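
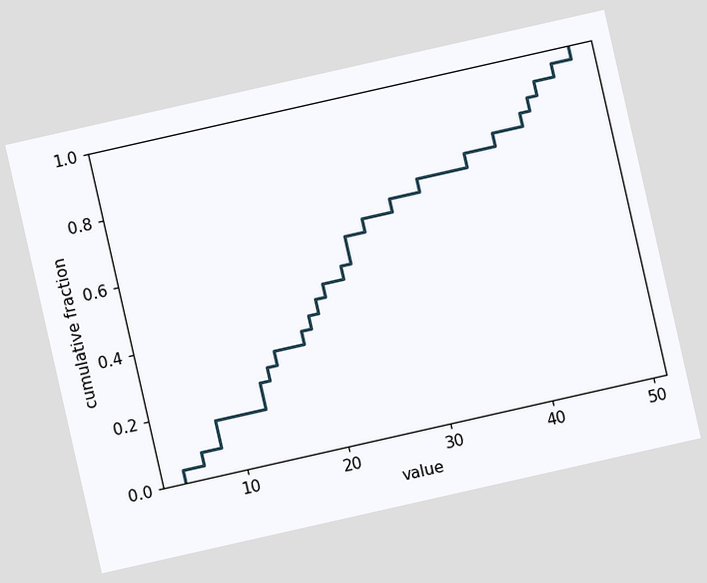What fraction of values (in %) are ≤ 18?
The chart is tilted about 13° counter-clockwise. At x=18 the ECDF step is at 36%.

36%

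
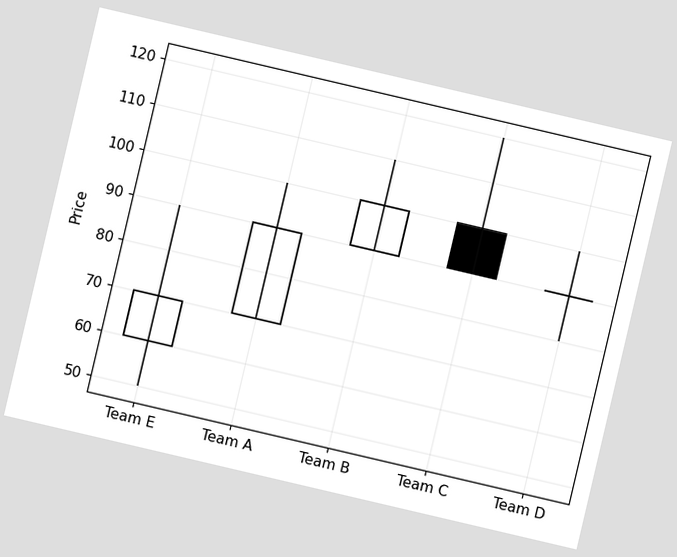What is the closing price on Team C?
The chart is tilted about 13° clockwise. The Team C candle closes at 90.

90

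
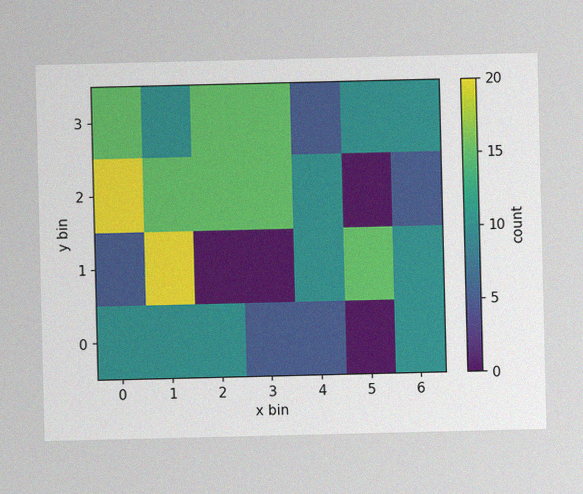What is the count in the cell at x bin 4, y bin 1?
The image has some photo noise and uneven lighting. Matching the cell (4, 1) against the colorbar gives 10.

10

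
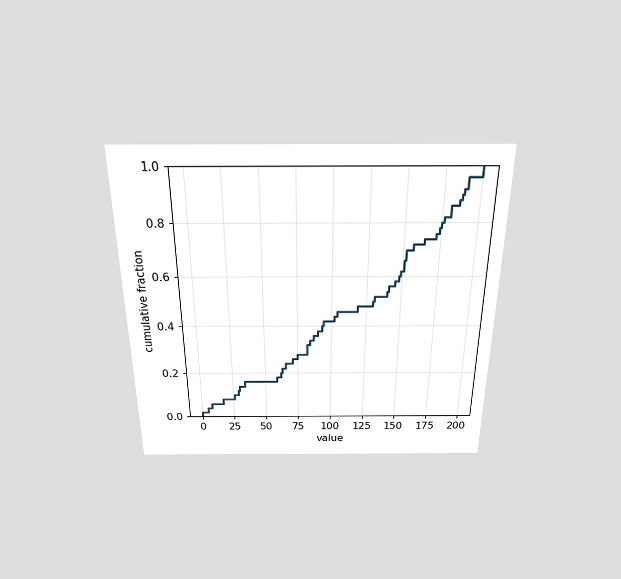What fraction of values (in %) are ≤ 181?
86%

The chart is viewed slightly from above. At x=181 the ECDF step is at 86%.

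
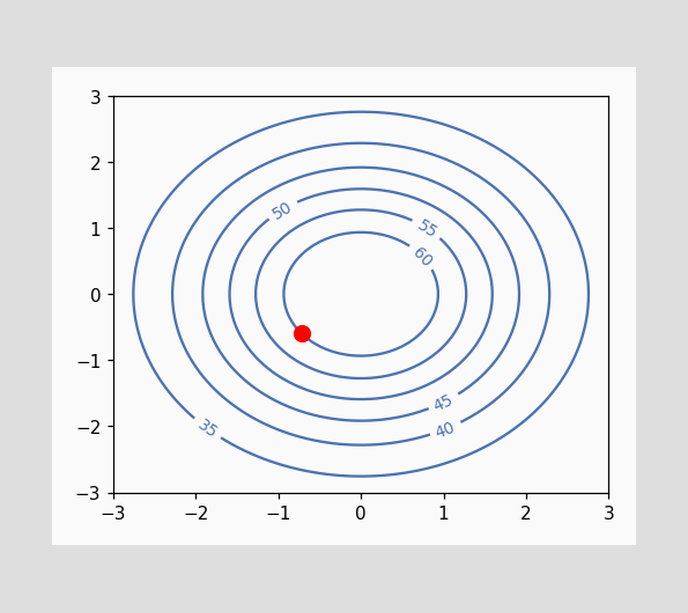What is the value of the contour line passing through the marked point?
The marked point sits on the contour labelled 60.

60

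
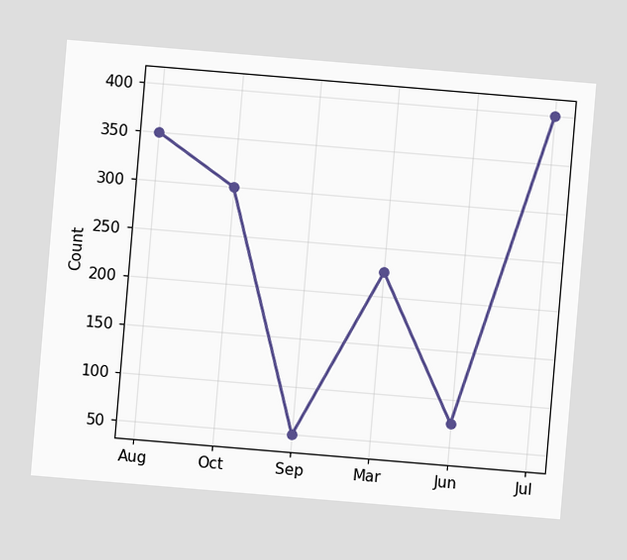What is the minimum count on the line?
The chart is tilted about 5° clockwise. The lowest point is at Sep, and reading across to the y-axis gives 50.

50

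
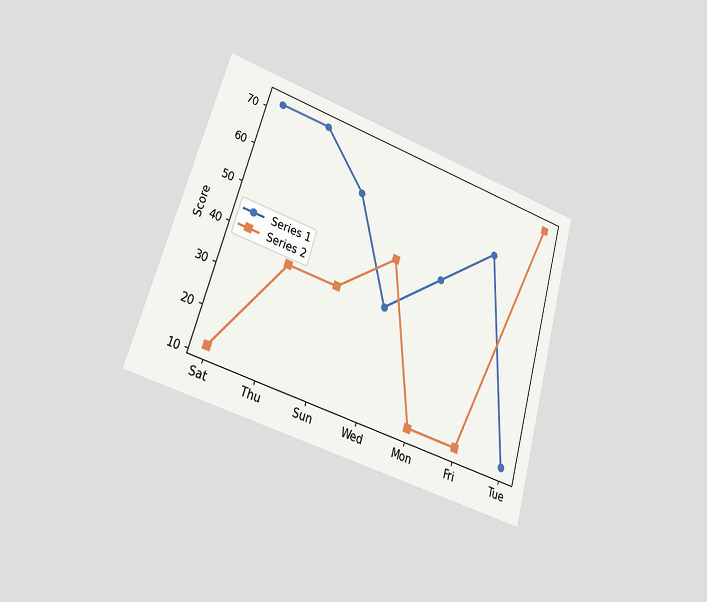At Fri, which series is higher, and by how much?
Series 1, by 48

The chart is tilted about 16° clockwise and viewed at a slight angle. At Fri, Series 1 sits above the other line by 48.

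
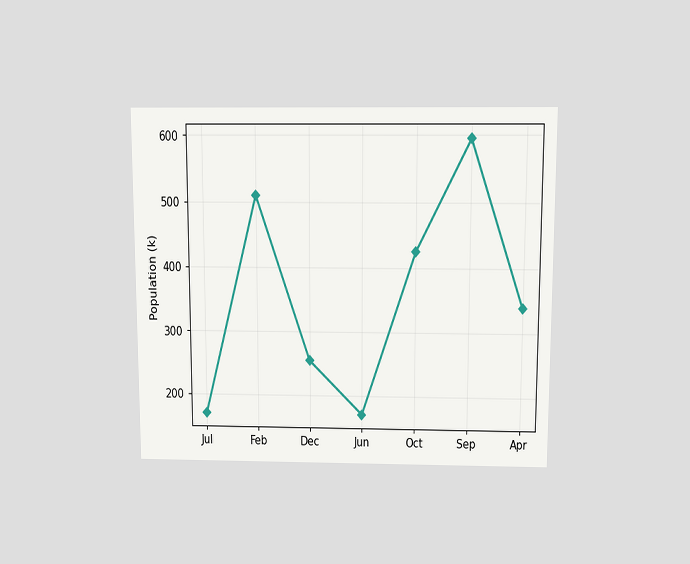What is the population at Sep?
595k

The chart is viewed slightly from above. At Sep, the line is at 595k.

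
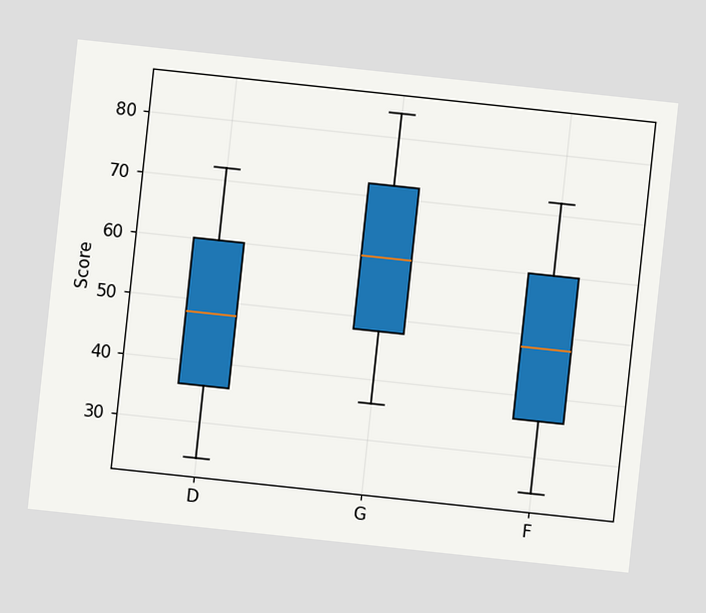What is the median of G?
The chart is tilted about 6° clockwise. The median line in the G box sits at 60.

60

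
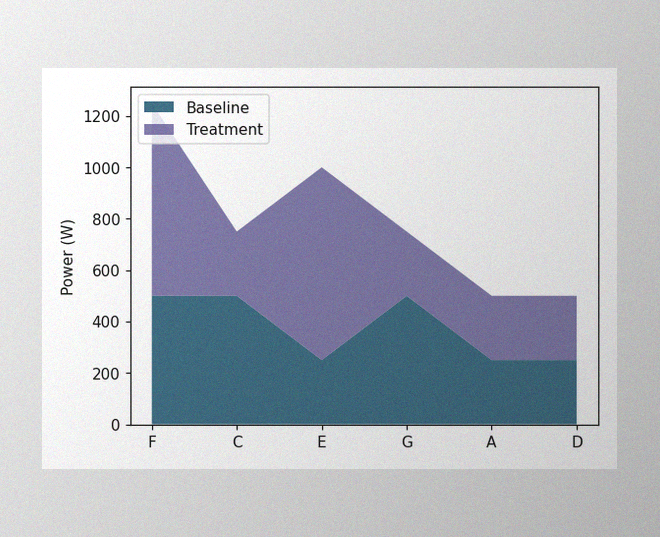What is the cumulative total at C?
The image has some photo noise and uneven lighting. The stacked total at C reaches 750W.

750W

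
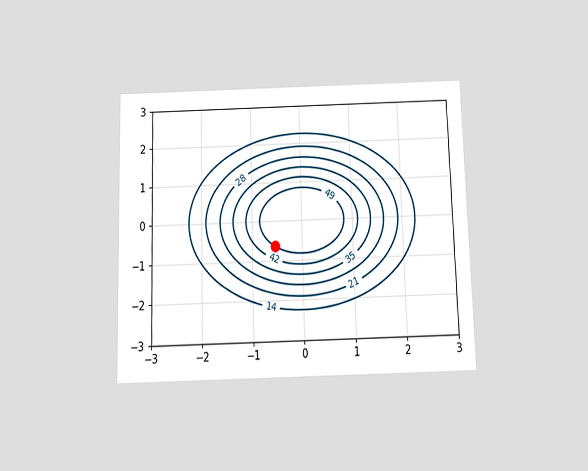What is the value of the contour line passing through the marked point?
49

The chart is viewed slightly from below. The marked point sits on the contour labelled 49.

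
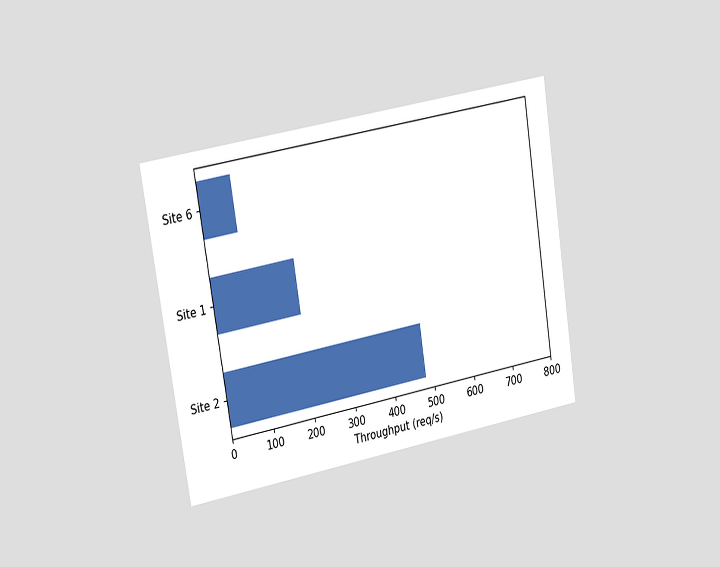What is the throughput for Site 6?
80req/s

The chart is tilted about 9° counter-clockwise and viewed slightly from the left. Reading along the chart's x-axis, the Site 6 bar reaches 80req/s.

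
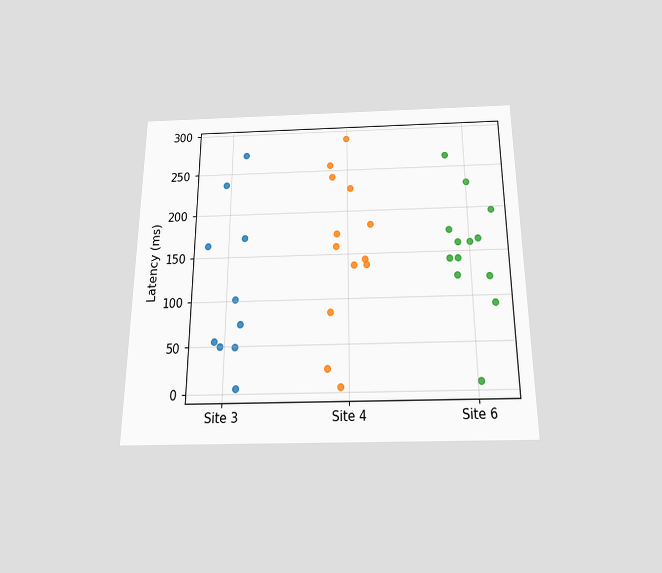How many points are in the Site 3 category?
The chart is viewed slightly from below. Counting the markers in the Site 3 column gives 10.

10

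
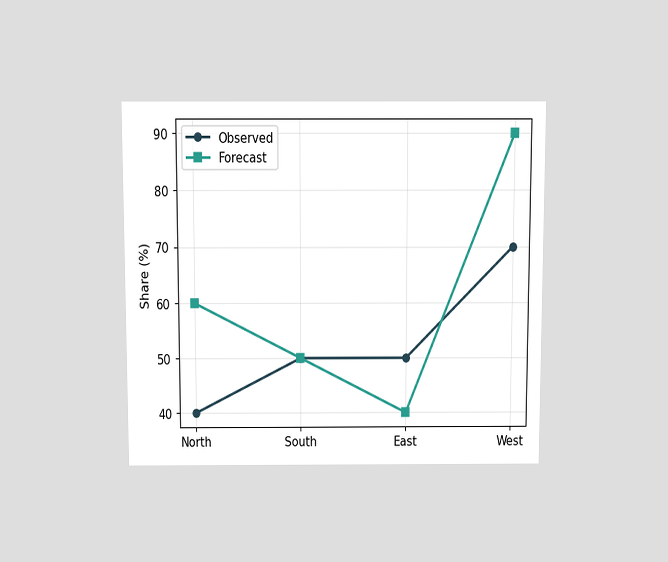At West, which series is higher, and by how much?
The chart is viewed slightly from above. At West, Forecast sits above the other line by 20%.

Forecast, by 20%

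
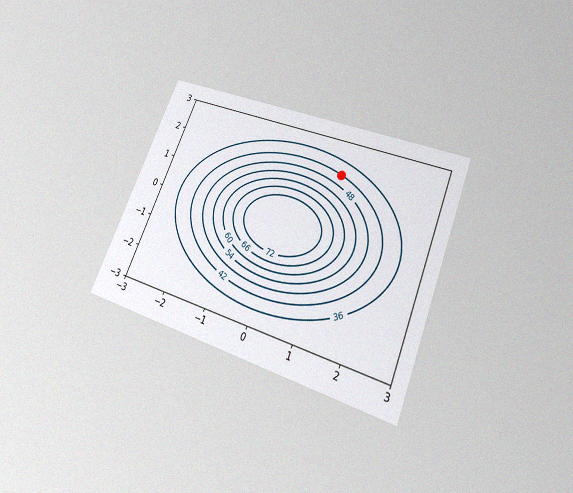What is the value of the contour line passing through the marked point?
42

The chart is tilted about 22° clockwise and viewed slightly from below, with some photo noise. The marked point sits on the contour labelled 42.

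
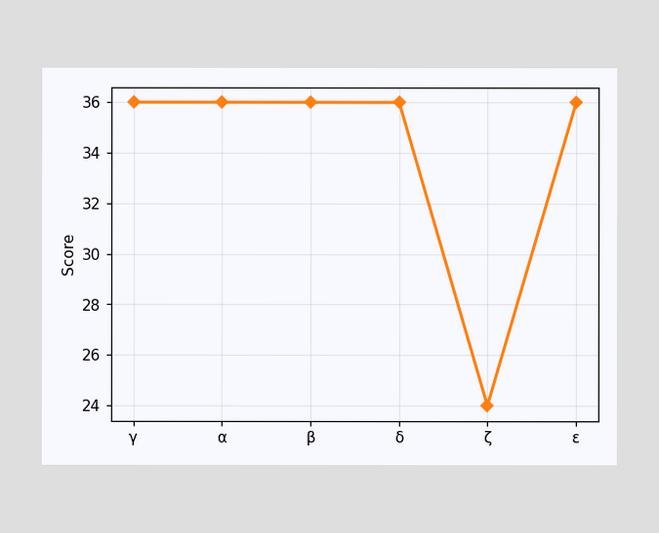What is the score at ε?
At ε, the line is at 36.

36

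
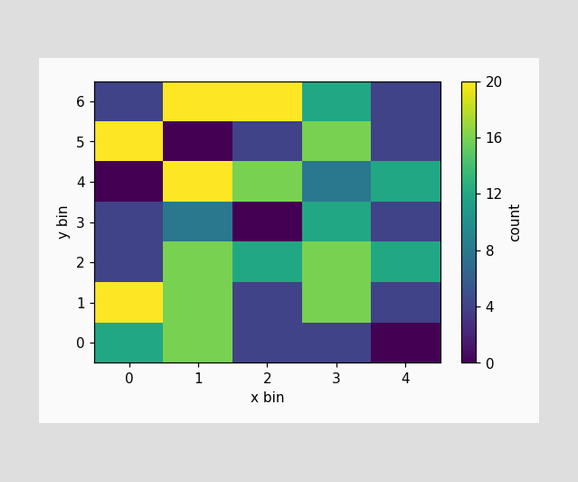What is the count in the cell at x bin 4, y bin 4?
12

Matching the cell (4, 4) against the colorbar gives 12.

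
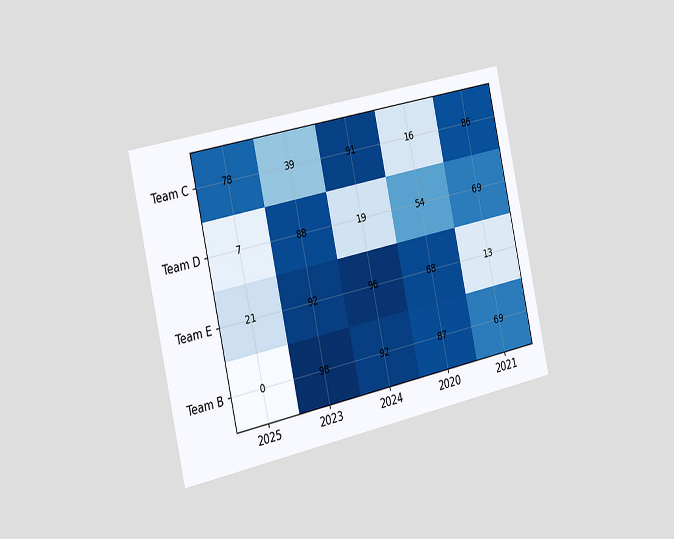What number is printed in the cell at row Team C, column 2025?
78

The chart is tilted about 12° counter-clockwise and viewed slightly from the left. The (Team C, 2025) cell reads 78.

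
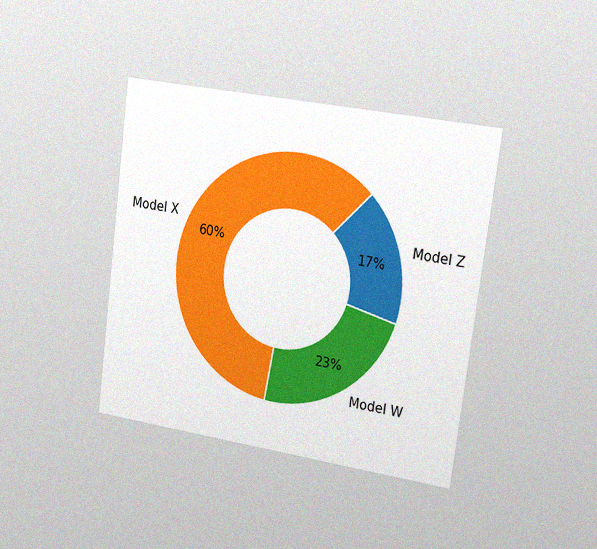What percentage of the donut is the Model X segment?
The chart is tilted about 7° clockwise and viewed slightly from the right, with some photo noise. The Model X segment takes up 60% of the ring.

60%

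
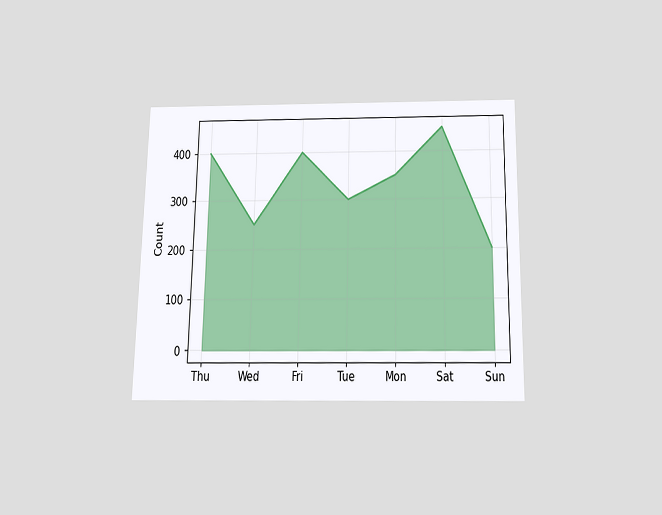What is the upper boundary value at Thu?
The chart is viewed slightly from below. At Thu the upper boundary is at 400.

400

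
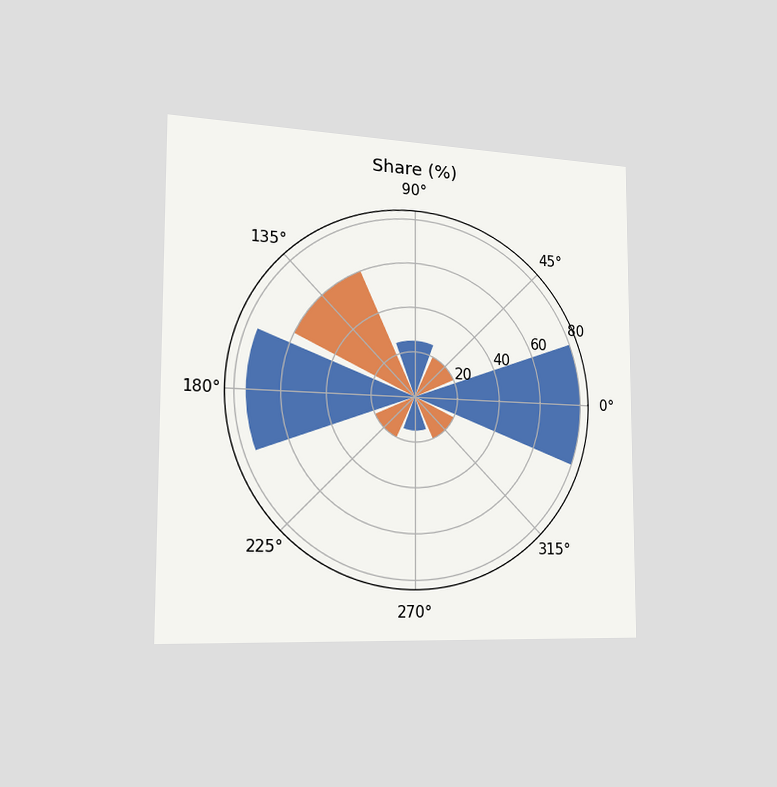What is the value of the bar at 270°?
The chart is viewed slightly from the left. The bar at 270° reaches 15% on the radial axis.

15%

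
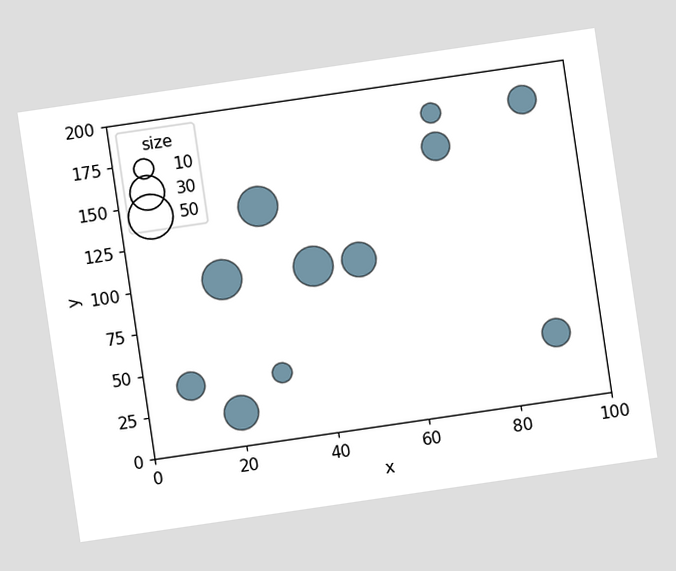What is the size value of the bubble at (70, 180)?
The chart is tilted about 8° counter-clockwise. Matching the bubble at (70, 180) against the size legend gives 10.

10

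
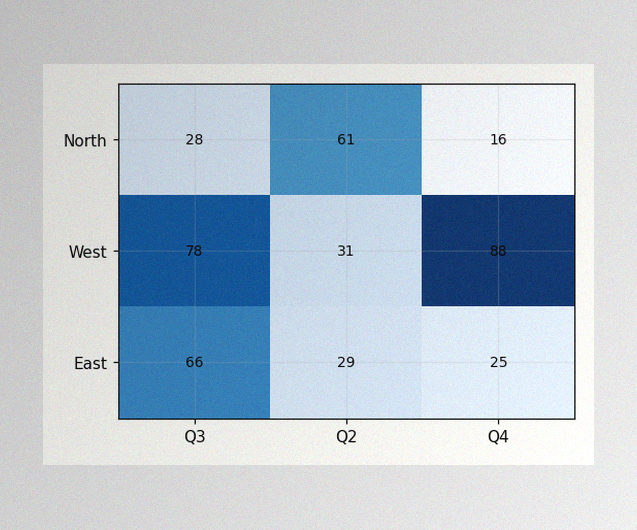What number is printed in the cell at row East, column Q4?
25

The image has some photo noise and uneven lighting. The (East, Q4) cell reads 25.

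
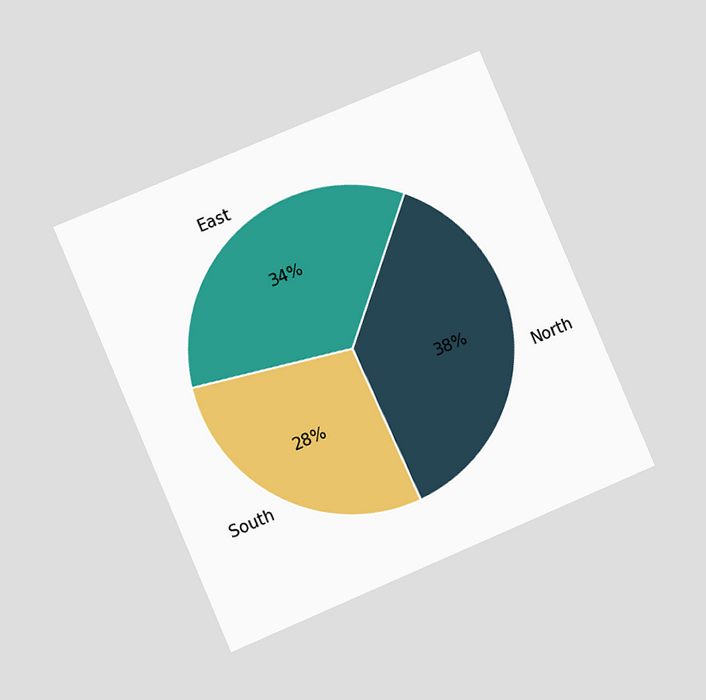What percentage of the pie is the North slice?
The chart is tilted about 23° counter-clockwise and viewed at a slight angle. The North slice takes up 38% of the pie.

38%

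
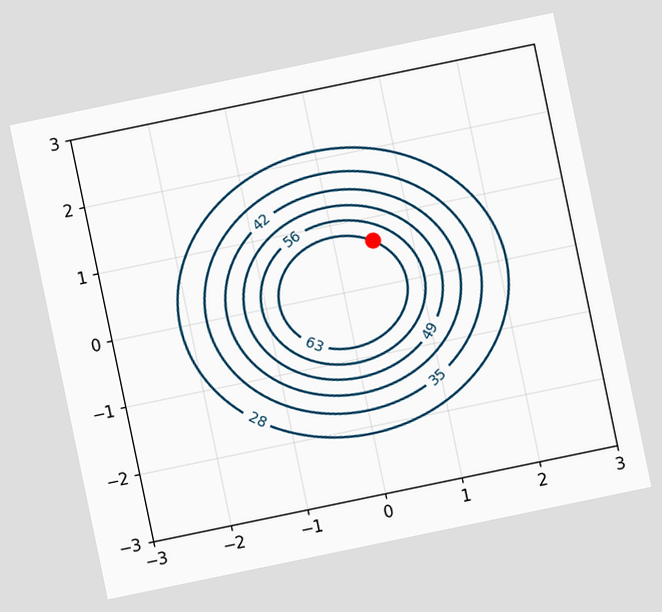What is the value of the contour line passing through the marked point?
63

The chart is tilted about 12° counter-clockwise. The marked point sits on the contour labelled 63.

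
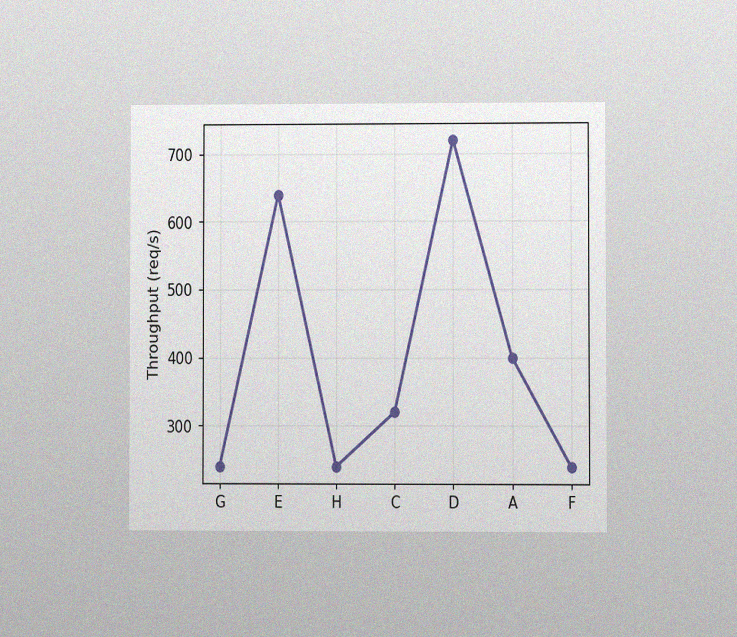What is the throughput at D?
The chart is viewed at a slight angle, with some photo noise. At D, the line is at 720req/s.

720req/s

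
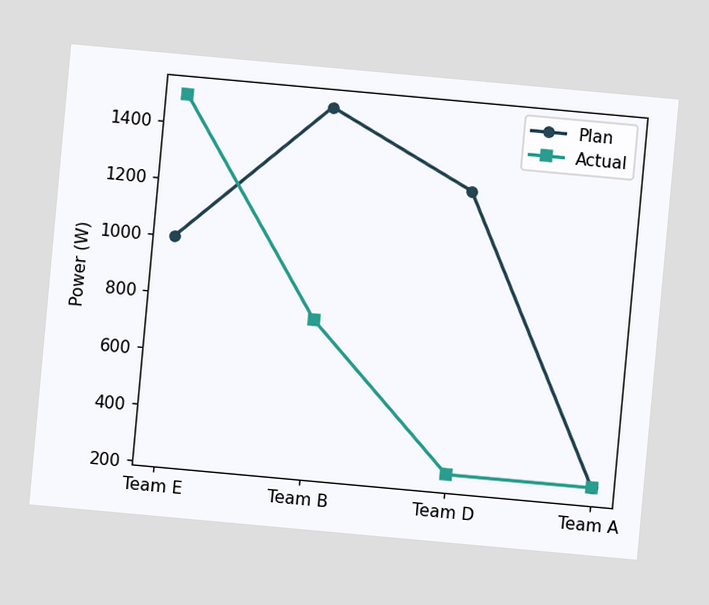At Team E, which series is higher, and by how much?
The chart is tilted about 5° clockwise. At Team E, Actual sits above the other line by 500W.

Actual, by 500W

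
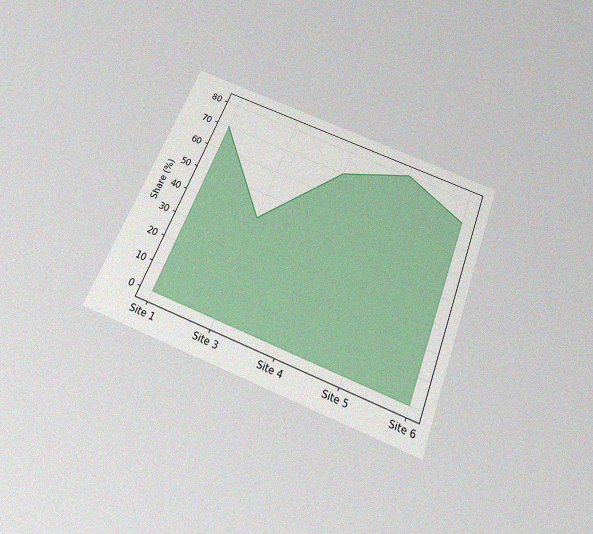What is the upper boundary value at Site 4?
70%

The chart is tilted about 22° clockwise and viewed slightly from below, with some photo noise. At Site 4 the upper boundary is at 70%.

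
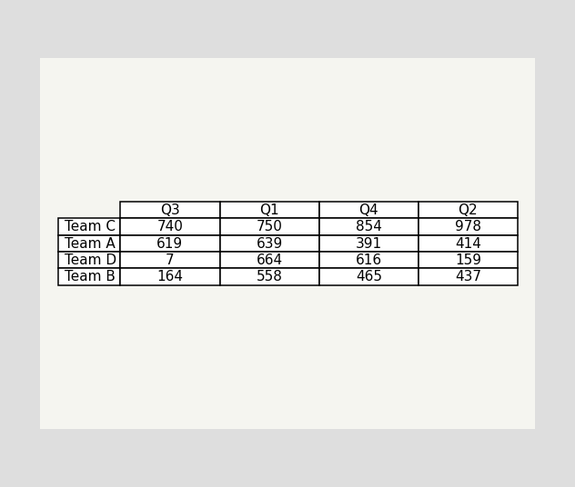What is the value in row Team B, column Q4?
The (Team B, Q4) cell reads 465.

465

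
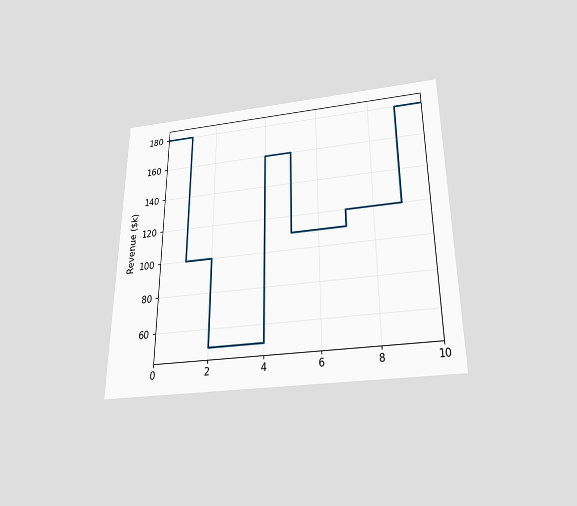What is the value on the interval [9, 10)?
The chart is viewed slightly from below. On [9, 10) the step sits at $180k.

$180k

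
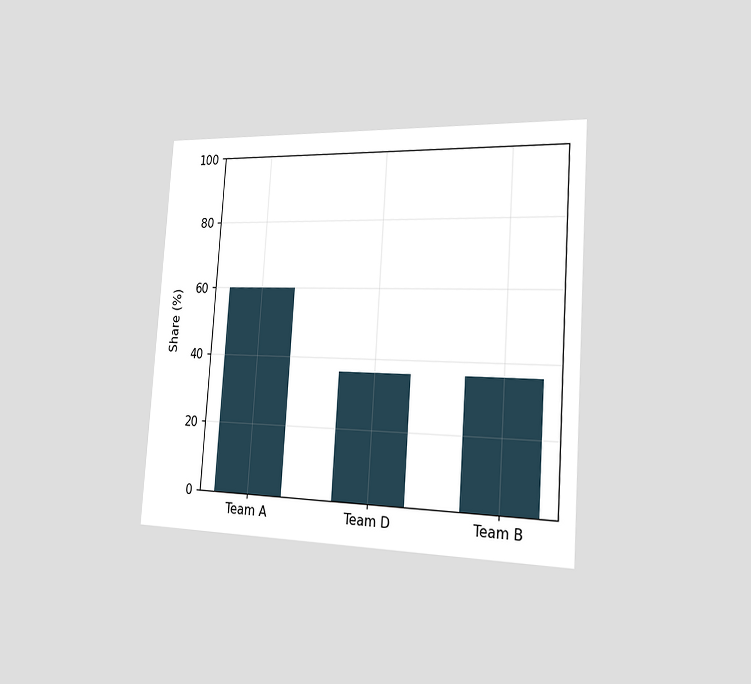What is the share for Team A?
60%

The chart is tilted about 4° clockwise and viewed slightly from the right. Reading along the chart's y-axis, the Team A bar reaches 60%.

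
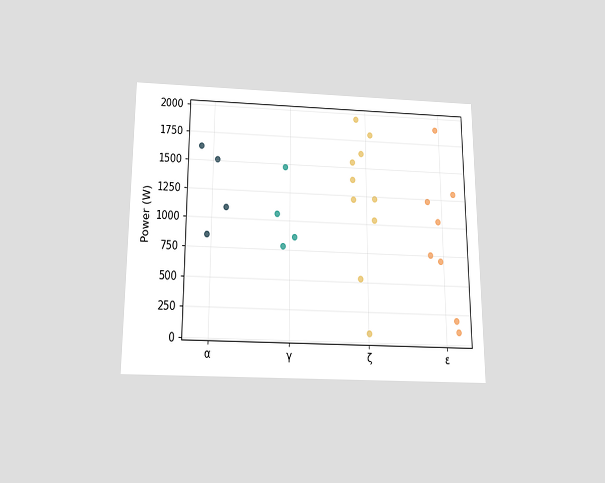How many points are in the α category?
4

The chart is viewed slightly from below. Counting the markers in the α column gives 4.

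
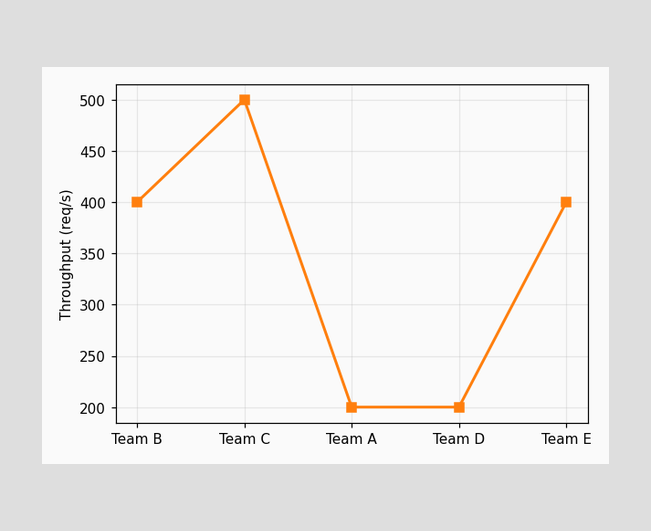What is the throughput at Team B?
At Team B, the line is at 400req/s.

400req/s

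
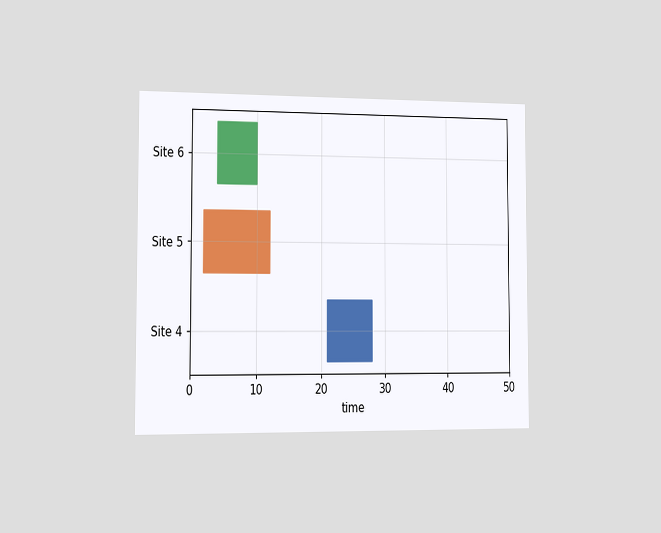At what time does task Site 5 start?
2

The chart is viewed slightly from the left. The Site 5 bar begins at t=2.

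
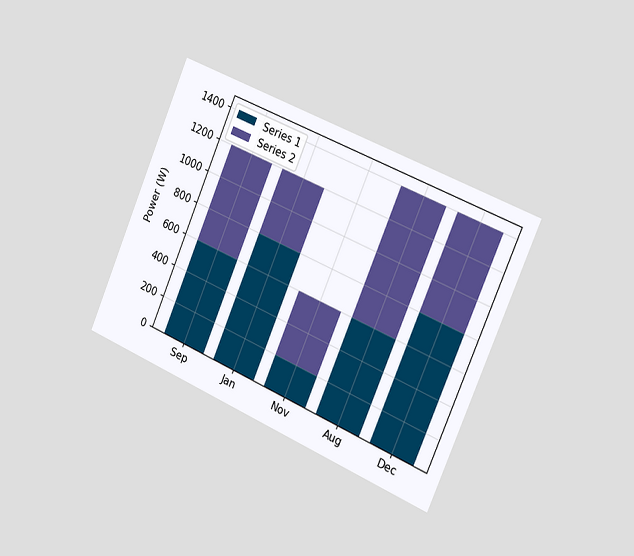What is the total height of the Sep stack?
The chart is tilted about 23° clockwise and viewed slightly from the right. The Sep stack's top reaches 1200W on the y-axis.

1200W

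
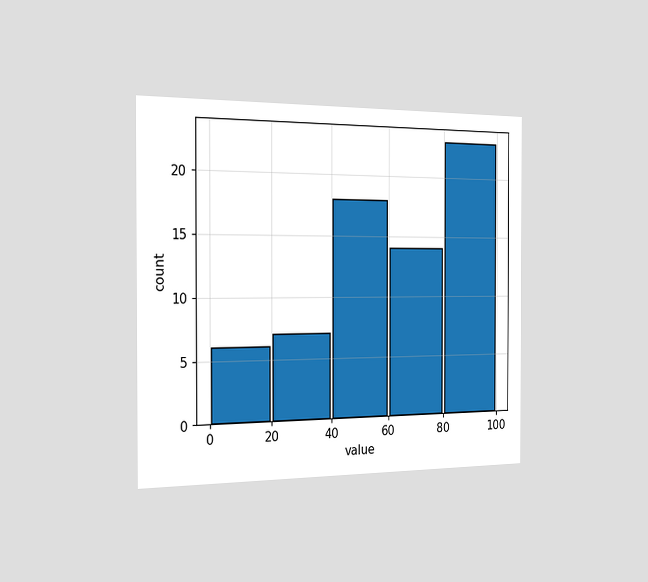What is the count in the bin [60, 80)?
The chart is viewed slightly from the left. The [60, 80) bin has height 14.

14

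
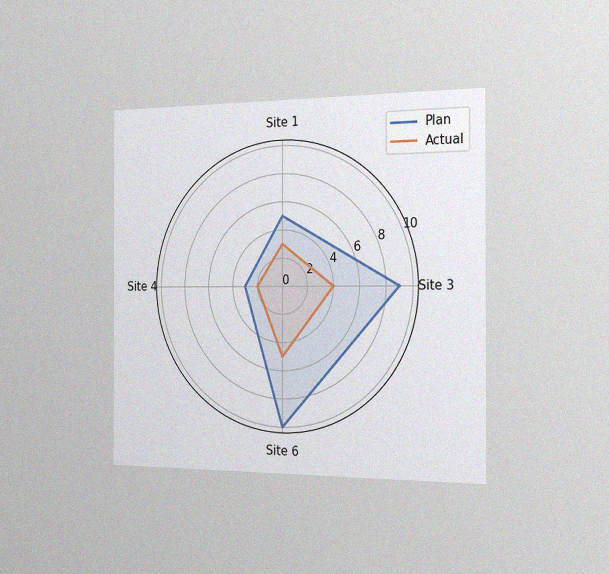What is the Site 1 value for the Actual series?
3

The chart is viewed slightly from the right, with some photo noise. On the Site 1 axis, Actual reaches 3.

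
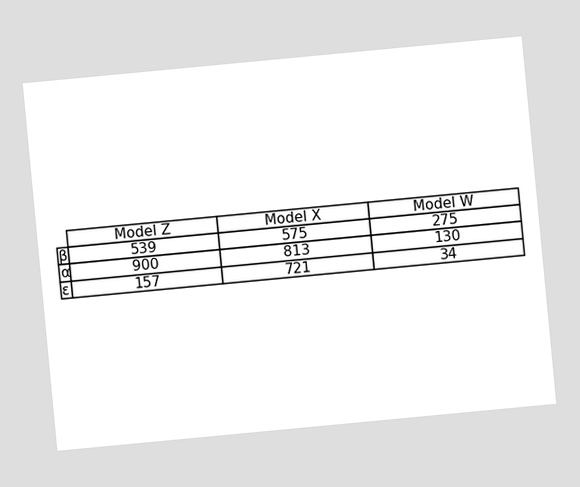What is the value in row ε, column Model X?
The chart is tilted about 5° counter-clockwise. The (ε, Model X) cell reads 721.

721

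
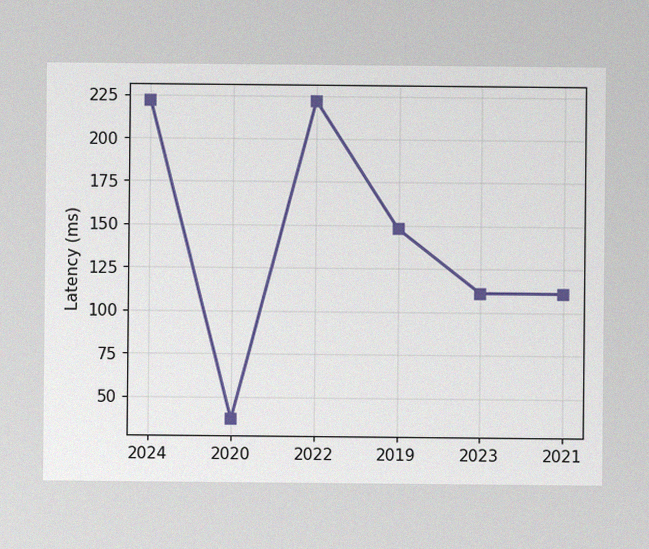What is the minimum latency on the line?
The image has some photo noise and uneven lighting. The lowest point is at 2020, and reading across to the y-axis gives 37ms.

37ms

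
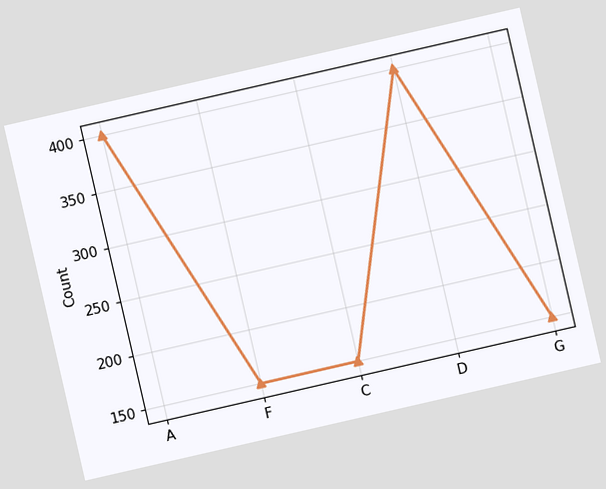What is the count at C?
150

The chart is tilted about 13° counter-clockwise. At C, the line is at 150.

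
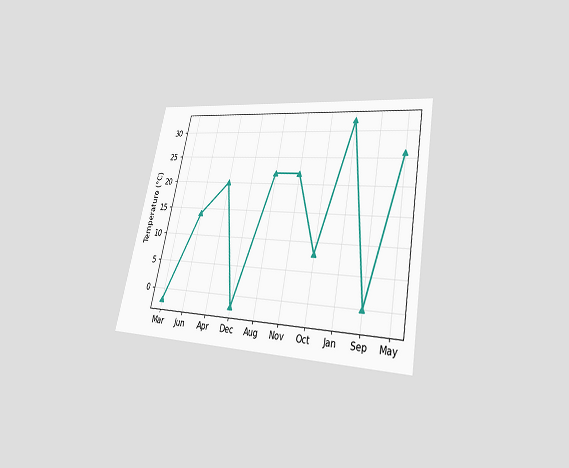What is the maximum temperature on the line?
32°C

The chart is tilted about 11° clockwise and viewed at a slight angle. The highest point is at Jan, and reading across to the y-axis gives 32°C.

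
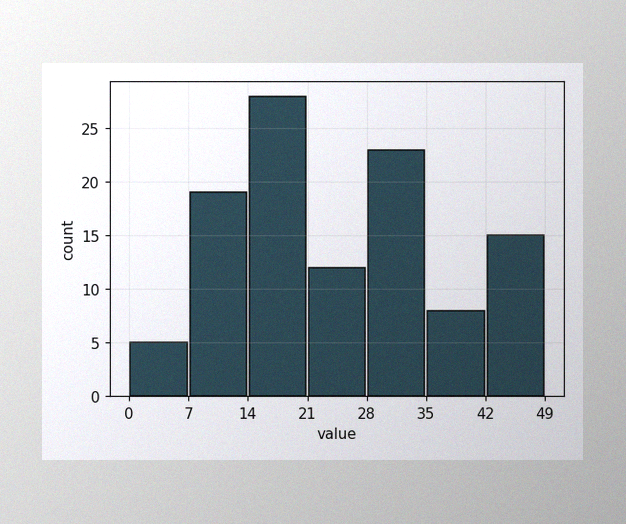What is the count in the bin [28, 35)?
23

The image has some photo noise and uneven lighting. The [28, 35) bin has height 23.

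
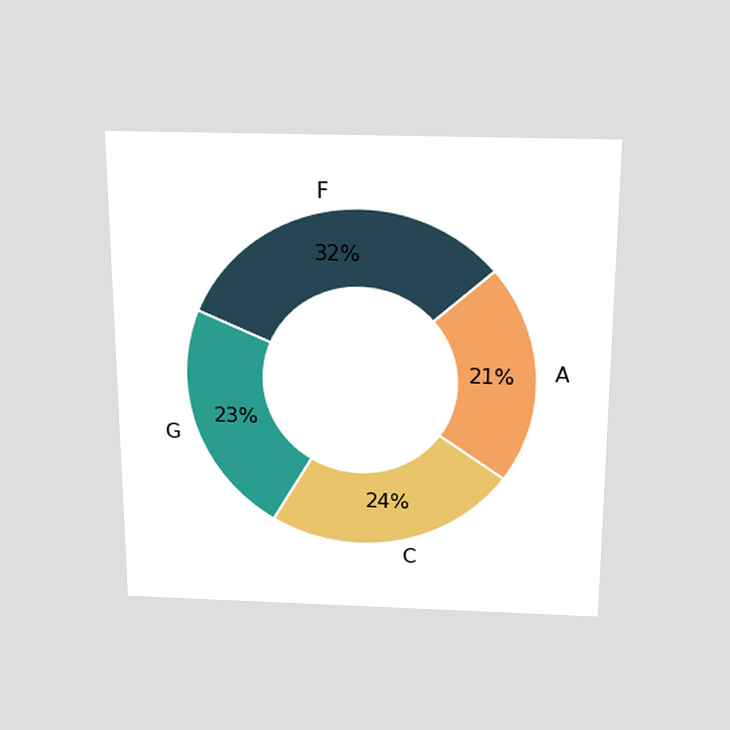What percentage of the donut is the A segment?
The chart is viewed slightly from above. The A segment takes up 21% of the ring.

21%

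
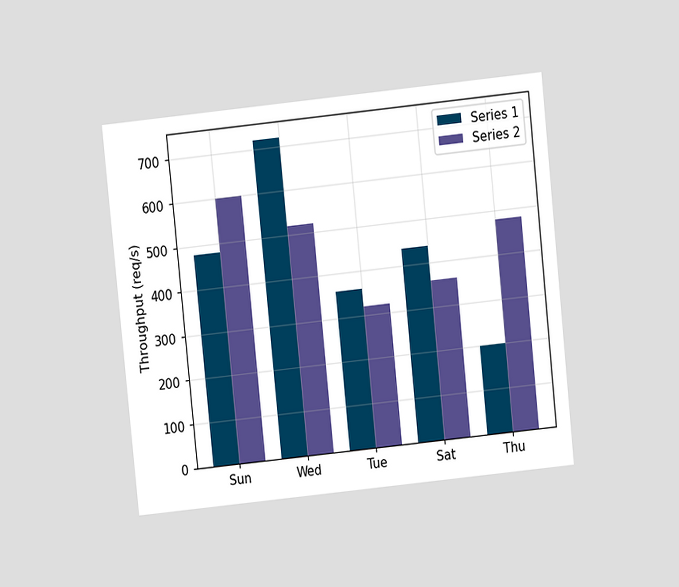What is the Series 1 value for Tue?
360req/s

The chart is tilted about 6° counter-clockwise and viewed at a slight angle. The Series 1 bar at Tue reaches 360req/s on the y-axis.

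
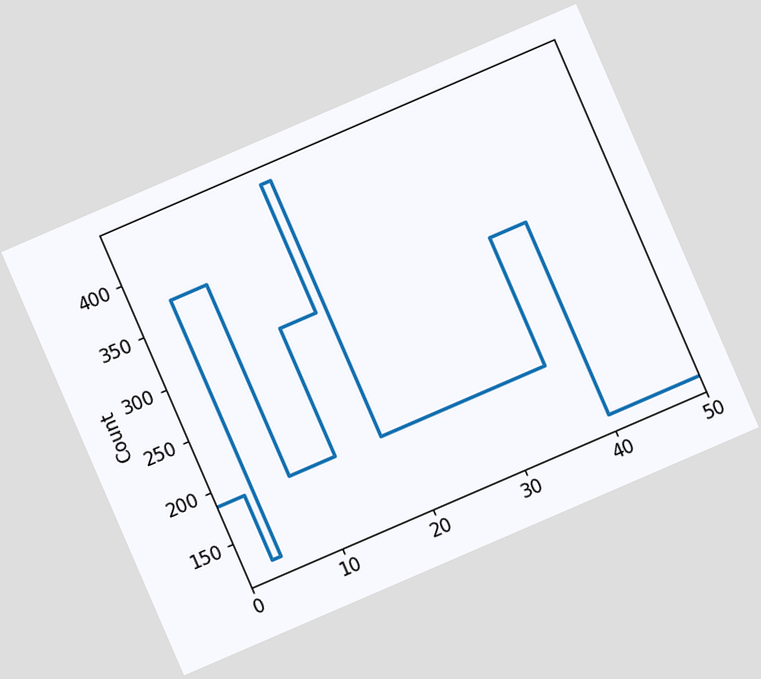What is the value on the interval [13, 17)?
310

The chart is tilted about 23° counter-clockwise. On [13, 17) the step sits at 310.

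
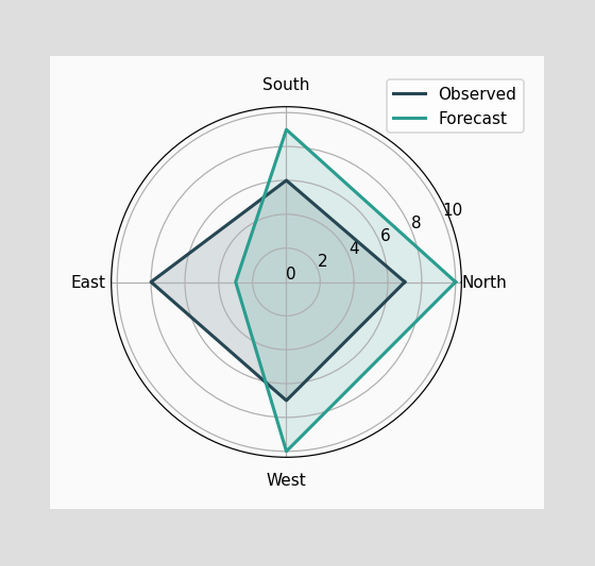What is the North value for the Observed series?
7

On the North axis, Observed reaches 7.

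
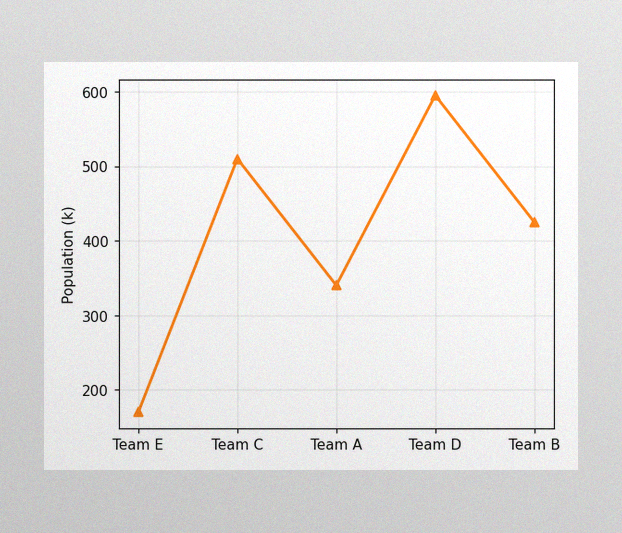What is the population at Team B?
The image has some photo noise and uneven lighting. At Team B, the line is at 425k.

425k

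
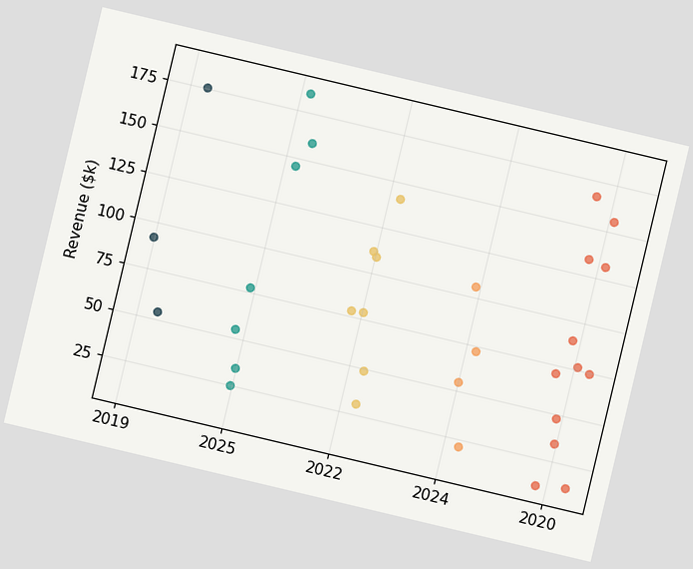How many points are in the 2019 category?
The chart is tilted about 13° clockwise. Counting the markers in the 2019 column gives 3.

3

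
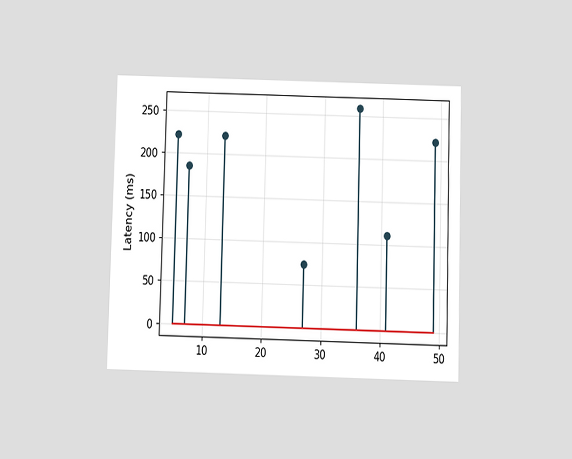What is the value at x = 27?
74ms

The chart is viewed slightly from below. The stem at x=27 reaches 74ms.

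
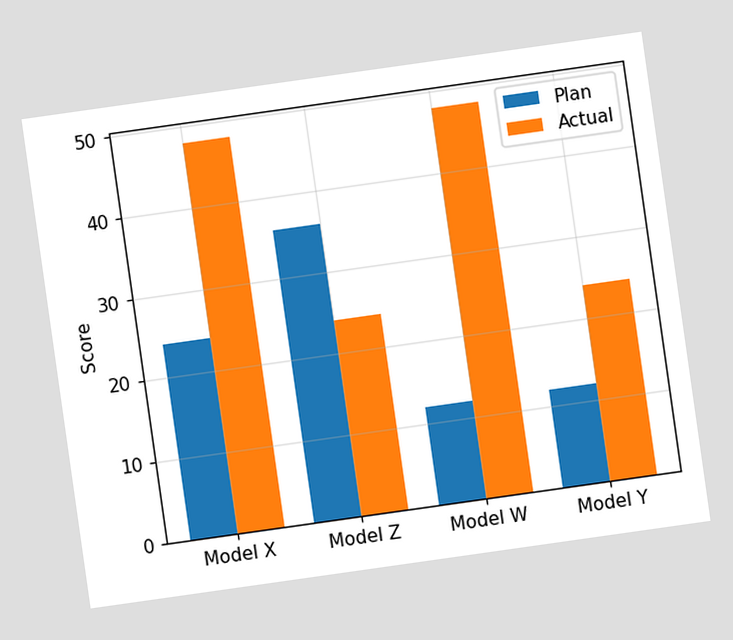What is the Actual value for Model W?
48

The chart is tilted about 8° counter-clockwise. The Actual bar at Model W reaches 48 on the y-axis.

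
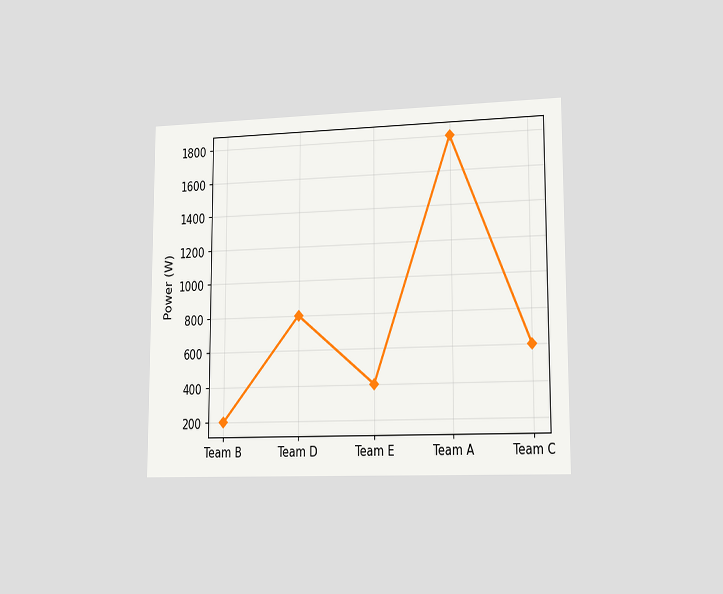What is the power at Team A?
The chart is viewed slightly from the right. At Team A, the line is at 1800W.

1800W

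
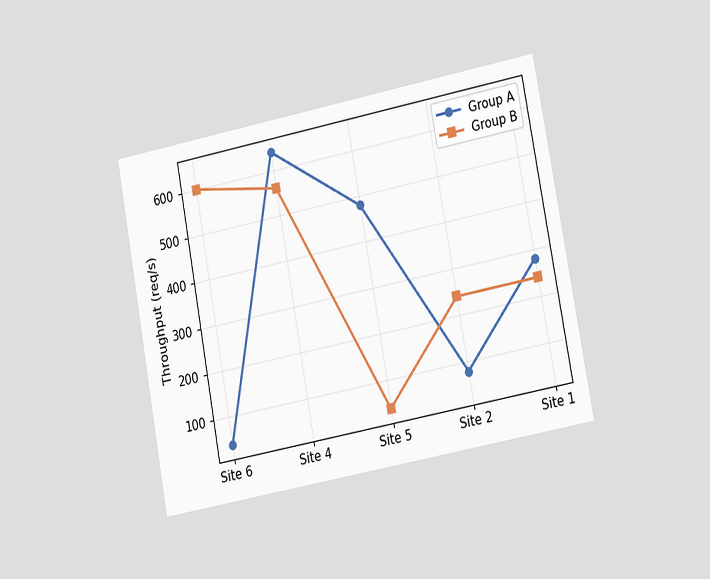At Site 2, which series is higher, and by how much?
Group B, by 160req/s

The chart is tilted about 11° counter-clockwise and viewed slightly from the right. At Site 2, Group B sits above the other line by 160req/s.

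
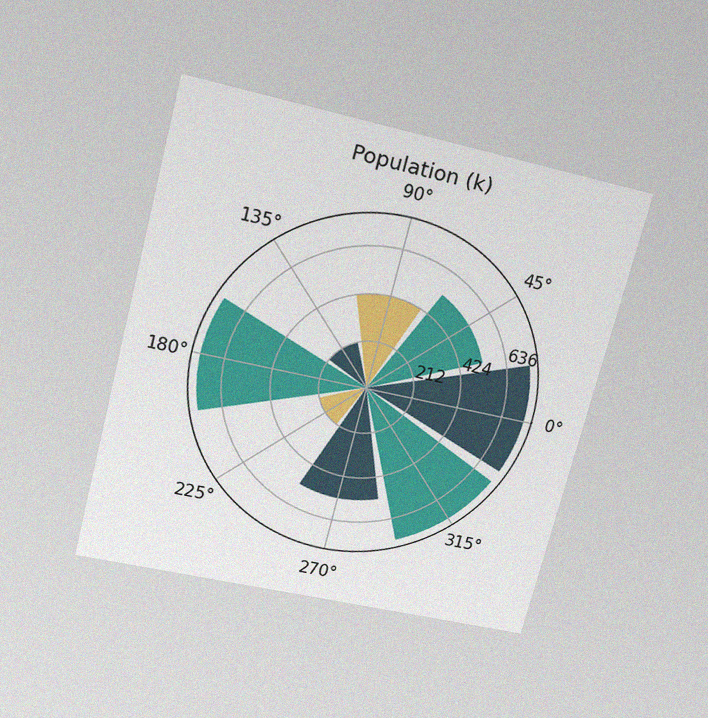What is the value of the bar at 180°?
The chart is tilted about 14° clockwise and viewed slightly from above, with some photo noise. The bar at 180° reaches 742k on the radial axis.

742k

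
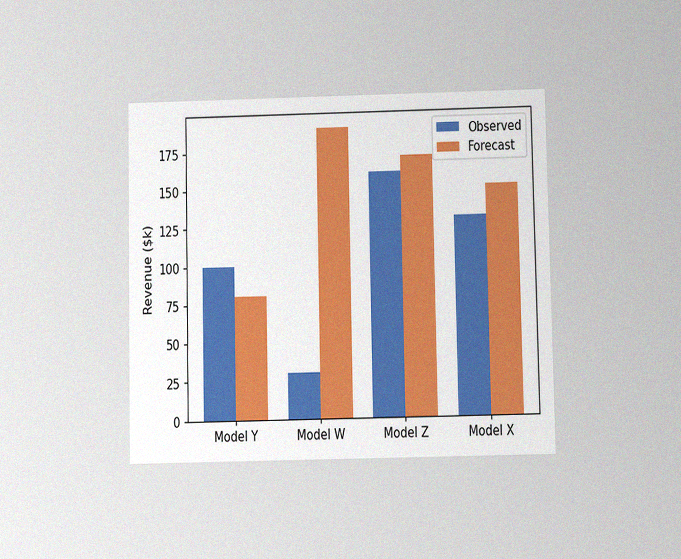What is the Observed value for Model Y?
The chart is viewed slightly from below, with some photo noise. The Observed bar at Model Y reaches $100k on the y-axis.

$100k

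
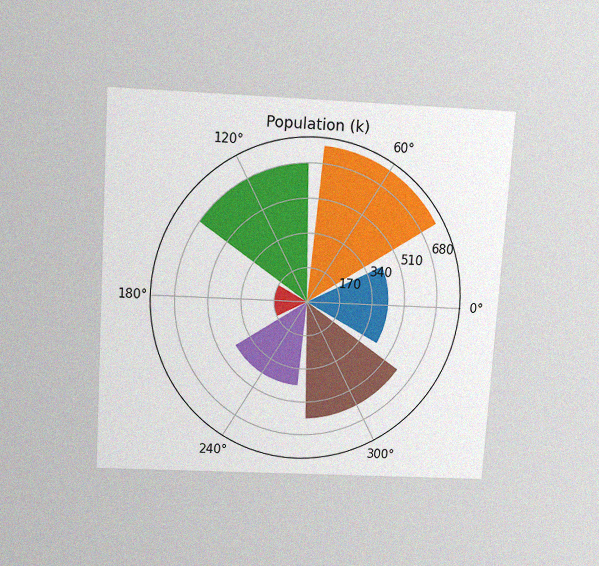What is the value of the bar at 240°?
425k

The chart is tilted about 4° clockwise and viewed slightly from above, with some photo noise. The bar at 240° reaches 425k on the radial axis.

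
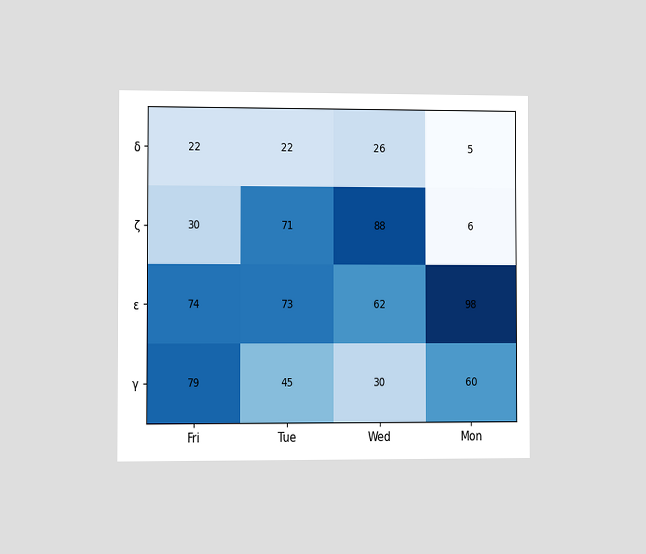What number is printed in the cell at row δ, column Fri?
22

The chart is viewed slightly from the left. The (δ, Fri) cell reads 22.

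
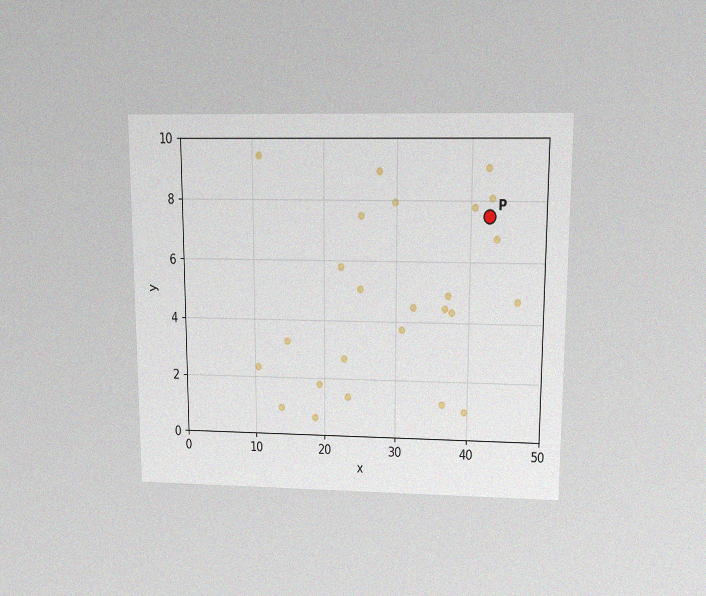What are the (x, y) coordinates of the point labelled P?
The chart is viewed at a slight angle, with some photo noise. Following the gridlines from P to each axis, P sits at (42.5, 7.5).

(42.5, 7.5)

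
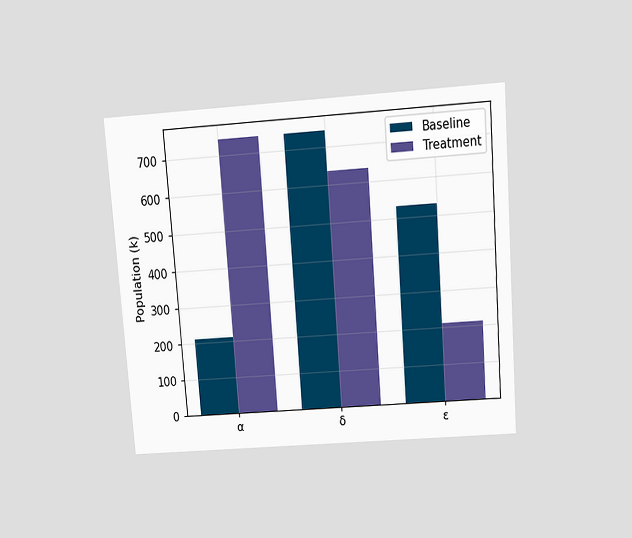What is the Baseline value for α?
212k

The chart is tilted about 4° counter-clockwise and viewed slightly from above. The Baseline bar at α reaches 212k on the y-axis.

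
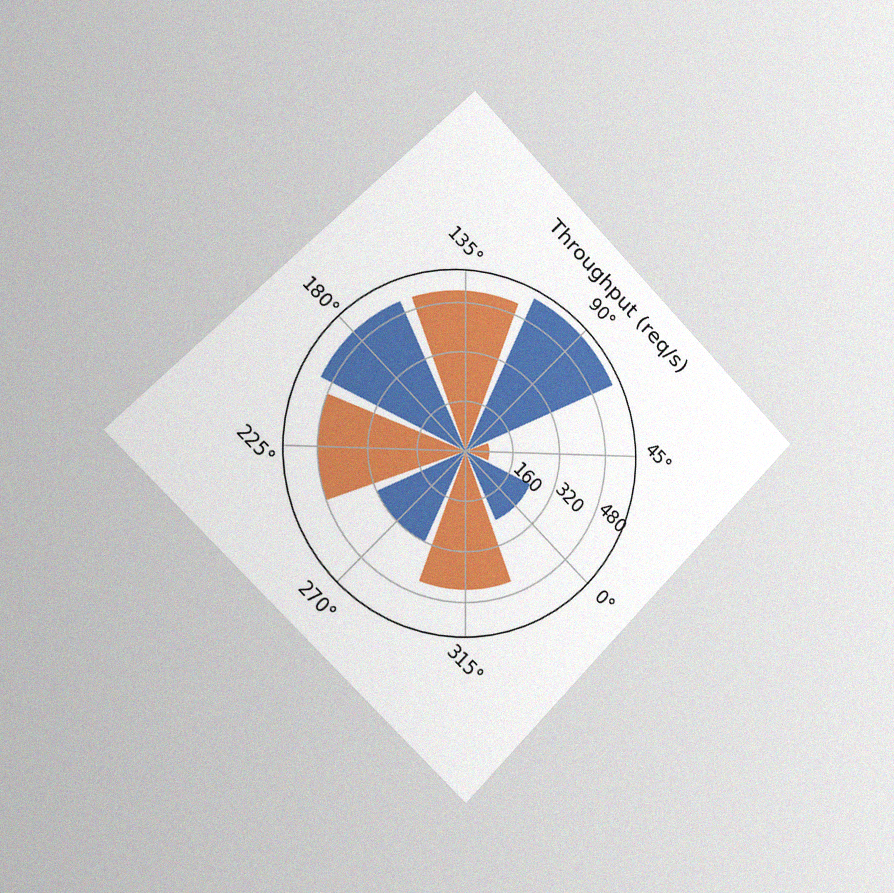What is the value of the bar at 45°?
80req/s

The chart is tilted about 45° clockwise and viewed slightly from the left, with some photo noise. The bar at 45° reaches 80req/s on the radial axis.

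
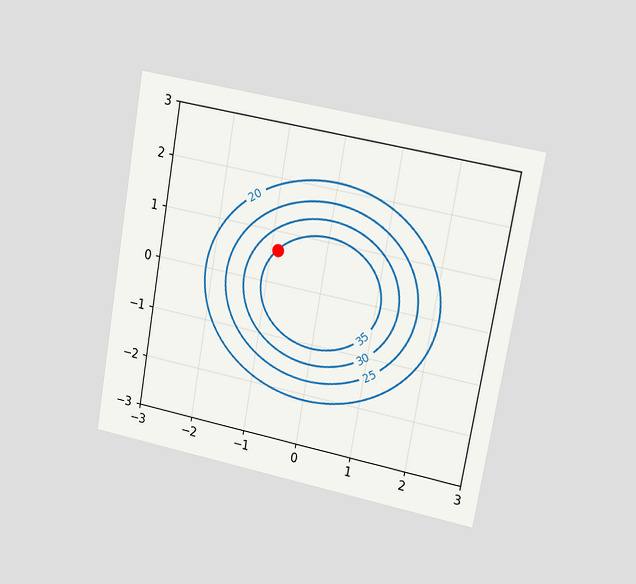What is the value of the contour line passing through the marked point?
The chart is tilted about 10° clockwise and viewed slightly from the right. The marked point sits on the contour labelled 35.

35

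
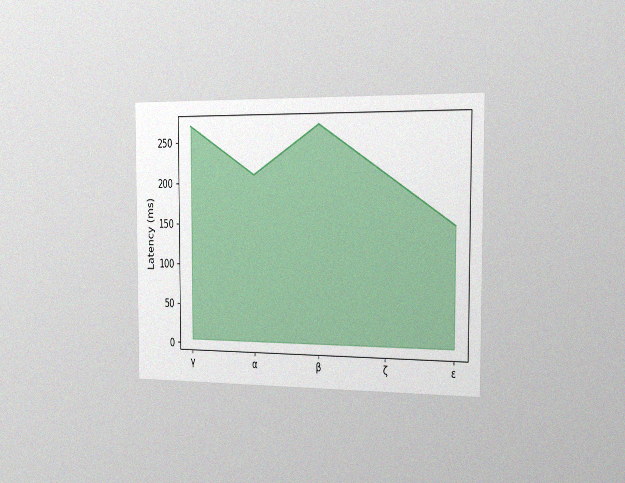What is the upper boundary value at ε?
150ms

The chart is viewed slightly from the right, with some photo noise. At ε the upper boundary is at 150ms.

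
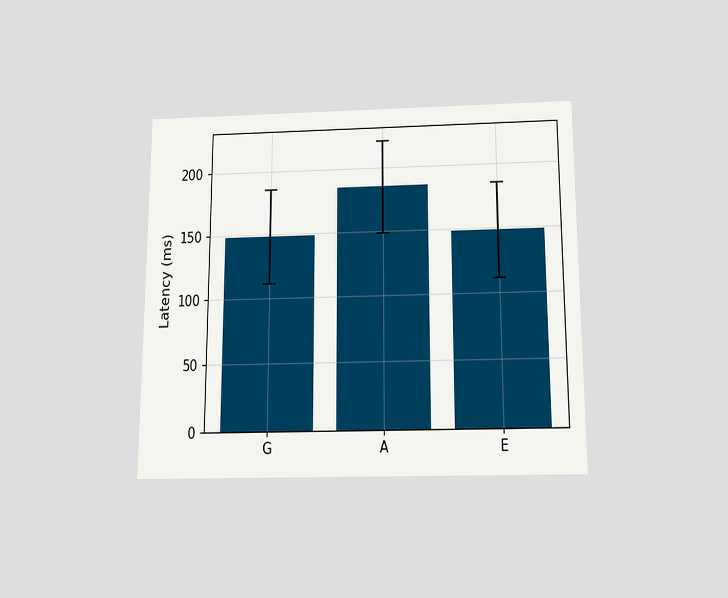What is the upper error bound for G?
185ms

The chart is viewed slightly from below. The G bar's upper whisker reaches 185ms.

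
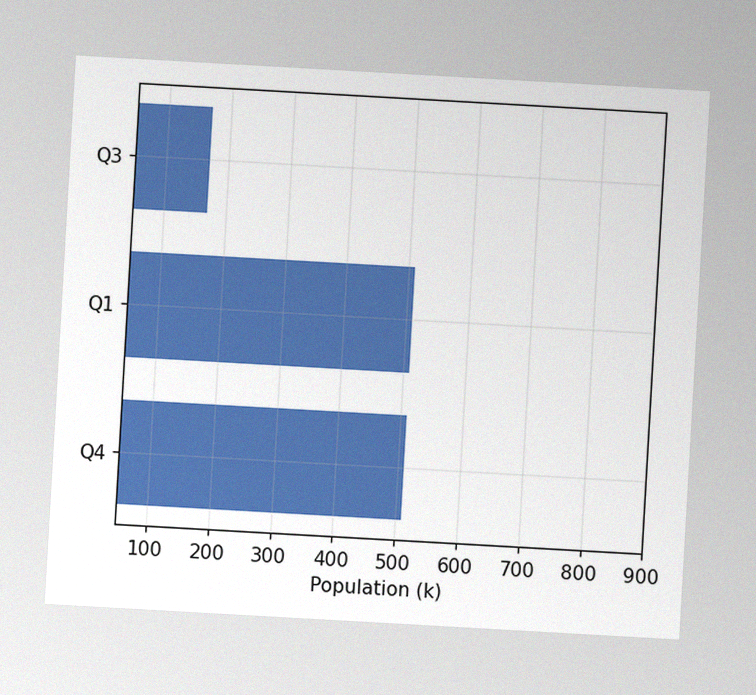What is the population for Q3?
The chart is tilted about 3° clockwise, with some photo noise. Reading along the chart's x-axis, the Q3 bar reaches 170k.

170k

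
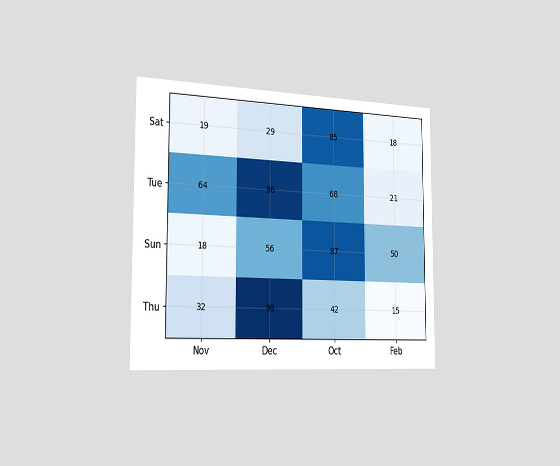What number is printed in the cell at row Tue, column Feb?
The chart is viewed slightly from the left. The (Tue, Feb) cell reads 21.

21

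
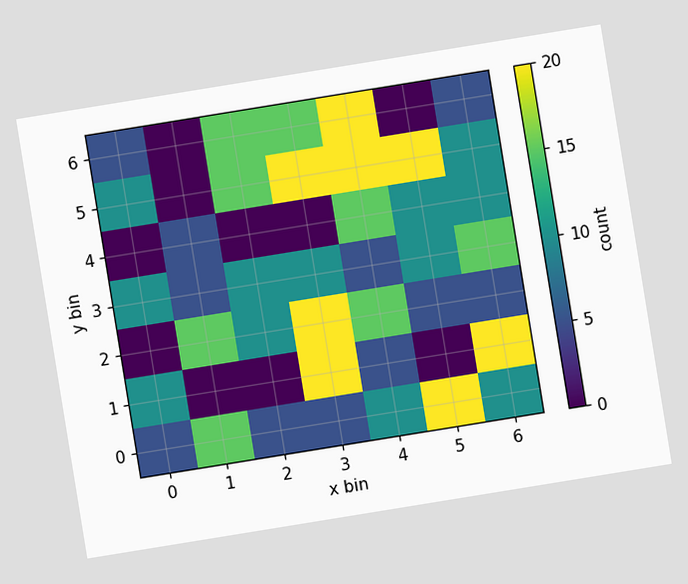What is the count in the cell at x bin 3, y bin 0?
The chart is tilted about 9° counter-clockwise. Matching the cell (3, 0) against the colorbar gives 5.

5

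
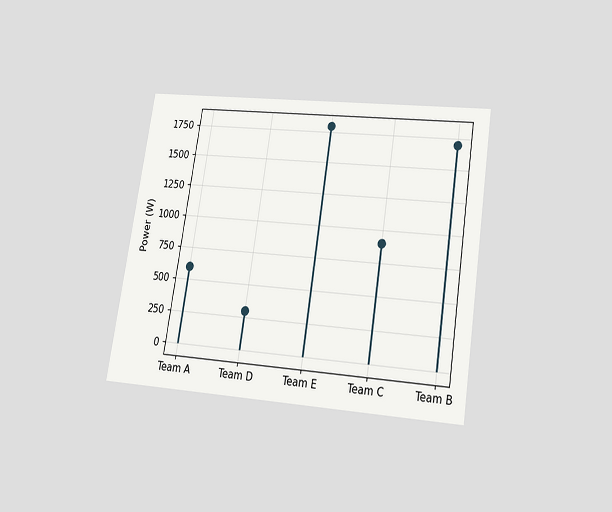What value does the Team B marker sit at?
1700W

The chart is tilted about 9° clockwise and viewed slightly from below. The Team B marker sits at 1700W.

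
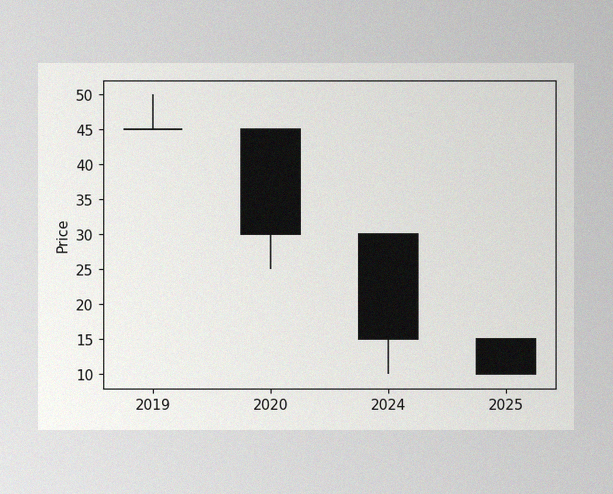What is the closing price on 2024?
15

The image has some photo noise and uneven lighting. The 2024 candle closes at 15.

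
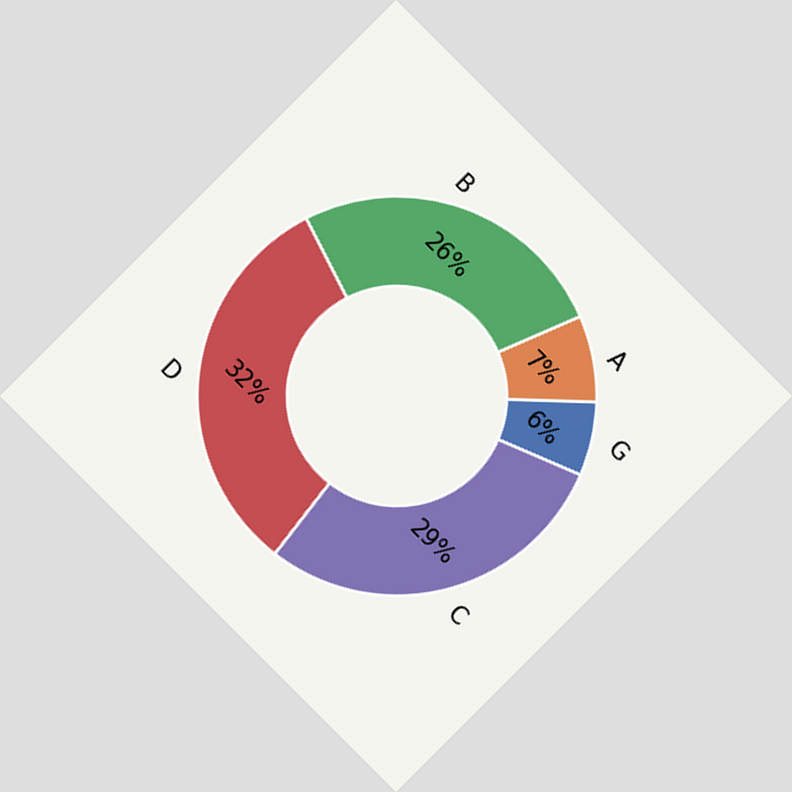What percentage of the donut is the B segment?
26%

The chart is tilted about 45° clockwise. The B segment takes up 26% of the ring.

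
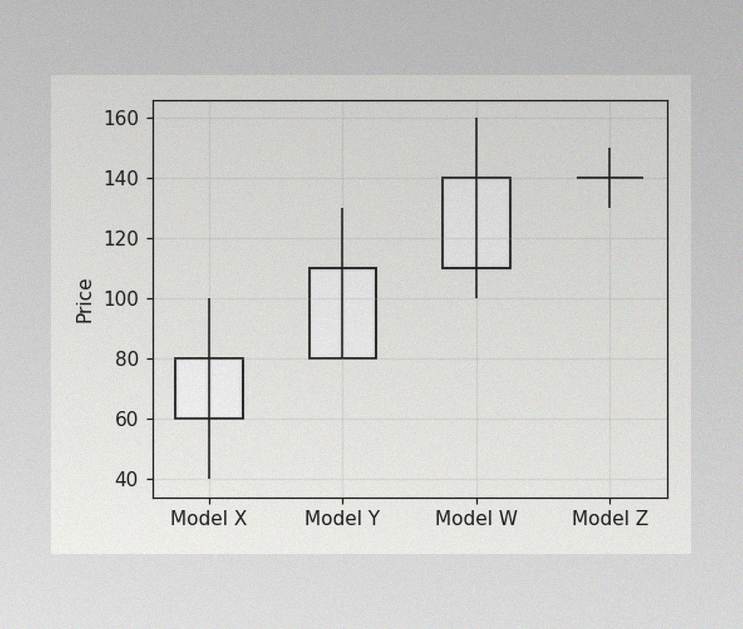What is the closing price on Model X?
80

The image has some photo noise and uneven lighting. The Model X candle closes at 80.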